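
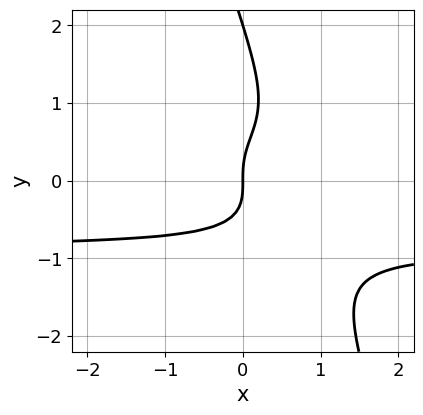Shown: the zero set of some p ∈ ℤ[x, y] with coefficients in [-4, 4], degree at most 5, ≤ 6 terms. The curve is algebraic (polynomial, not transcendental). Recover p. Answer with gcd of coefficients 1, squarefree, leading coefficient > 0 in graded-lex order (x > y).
(a) The degree is 4 — no degree-3 curve has this shape.
(b) Against the integer gridlines: among the integer gridlines, it crosses the y-axis at y ∈ {0, 2}; it meets the x-axis at x = 0 (among the integer gridlines).
(c) Matching integer coefficients to the picture gives p.

3*x*y^3 + y^4 - 2*y^3 + 2*x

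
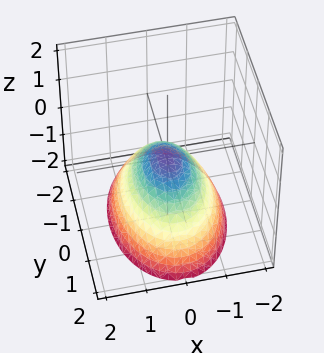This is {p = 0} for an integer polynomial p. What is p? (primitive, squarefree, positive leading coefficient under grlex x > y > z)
Degree: a paraboloid; a quadric, so deg p = 2.
Symmetries: the y ↦ −y reflection is a symmetry, so y appears only in even powers; it's symmetric under x → −x, forcing even powers of x.
From the visible intercepts: it crosses the y-axis at the gridline y = 0; it meets the z-axis at z = 0 (among the integer gridlines); it crosses the x-axis at the gridline x = 0.
Putting this together gives p.

2*x^2 + y^2 + 2*z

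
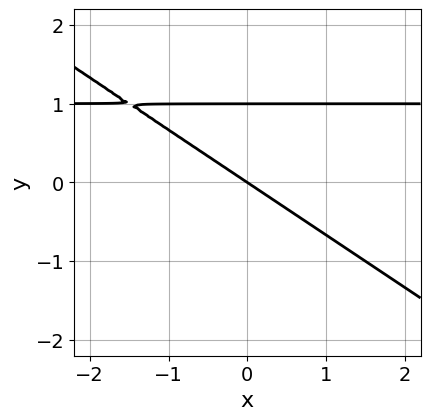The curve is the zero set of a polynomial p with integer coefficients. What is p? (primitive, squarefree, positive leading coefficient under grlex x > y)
2*x*y + 3*y^2 - 2*x - 3*y

Degree: no degree-1 curve has this shape, so deg p = 2.
From the axis intercepts and sections: the y-axis gridline crossings are at y ∈ {0, 1}; it meets the x-axis at x = 0 (among the integer gridlines).
Solving for integer coefficients yields p as stated.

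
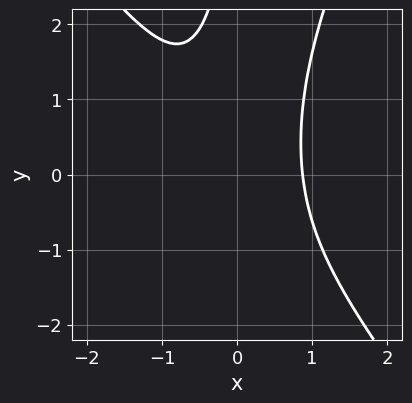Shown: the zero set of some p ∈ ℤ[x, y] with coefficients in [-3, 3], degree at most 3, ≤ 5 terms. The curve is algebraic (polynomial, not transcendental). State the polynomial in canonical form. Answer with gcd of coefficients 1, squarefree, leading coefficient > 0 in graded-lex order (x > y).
3*x^3 + x^2*y - x*y^2 - 2

The degree is 3 — no degree-2 curve has this shape.
Reading off the gridlines: the curve avoids every integer y-axis point in the box.
Fitting integer coefficients to these (and the overall shape) gives p.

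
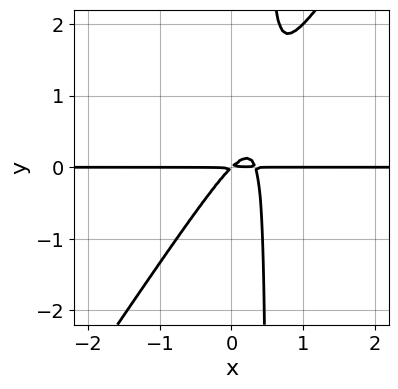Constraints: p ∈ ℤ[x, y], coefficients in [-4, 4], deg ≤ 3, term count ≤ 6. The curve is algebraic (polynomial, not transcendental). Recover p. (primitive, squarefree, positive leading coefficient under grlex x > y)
(a) Degree: no degree-2 curve has this shape, so deg p = 3.
(b) Reading off the gridlines: the visible x-axis segment lies entirely on the curve.
(c) Solving for integer coefficients yields p as stated.

3*x^2*y - 2*x*y^2 - x*y + y^2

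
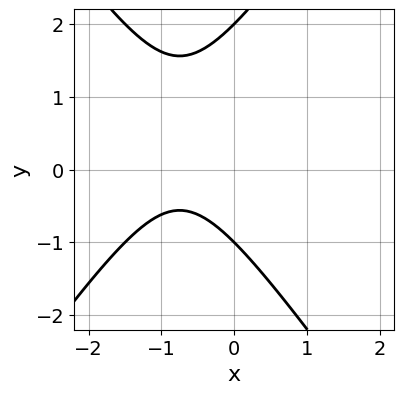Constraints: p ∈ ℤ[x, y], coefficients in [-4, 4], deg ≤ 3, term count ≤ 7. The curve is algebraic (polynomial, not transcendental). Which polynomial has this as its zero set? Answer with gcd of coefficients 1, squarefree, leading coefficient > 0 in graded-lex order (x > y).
2*x^2 - y^2 + 3*x + y + 2

Degree: the shape is more complex than any degree-1 curve, so deg p = 2.
Reading off the gridlines: among the integer gridlines, it crosses the y-axis at y ∈ {-1, 2}; the curve avoids every integer x-axis point in the box.
These observations pin down the coefficients.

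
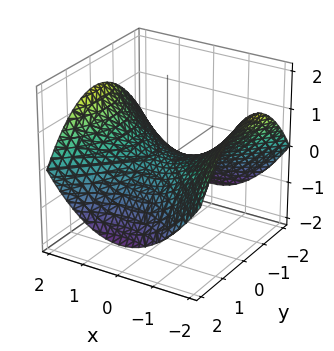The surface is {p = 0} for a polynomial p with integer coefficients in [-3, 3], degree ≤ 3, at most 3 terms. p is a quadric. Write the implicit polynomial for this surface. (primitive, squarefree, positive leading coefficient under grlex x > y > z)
x^2 - y^2 - 3*z

Degree: a saddle surface; a quadric, so deg p = 2.
Symmetries: it's symmetric under x → −x, forcing even powers of x; it's symmetric under y → −y, forcing even powers of y.
Against the integer gridlines: one x-axis crossing is at x = 0; it meets the y-axis at y = 0 (among the integer gridlines); it crosses the z-axis at the gridline z = 0.
These observations pin down the coefficients.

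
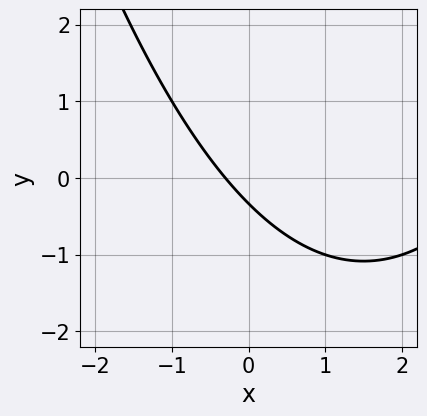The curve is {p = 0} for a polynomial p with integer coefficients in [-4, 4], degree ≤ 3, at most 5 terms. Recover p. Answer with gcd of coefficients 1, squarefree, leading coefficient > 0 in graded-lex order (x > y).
x^2 - 3*x - 3*y - 1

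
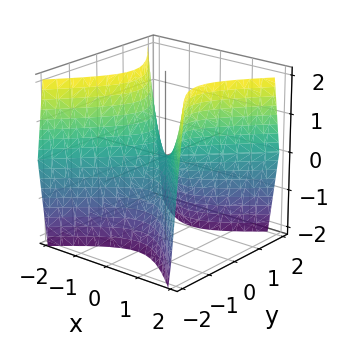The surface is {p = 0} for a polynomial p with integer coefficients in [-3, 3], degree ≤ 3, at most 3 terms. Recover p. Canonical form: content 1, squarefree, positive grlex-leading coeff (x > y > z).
1. Degree: a hyperbolic paraboloid; a quadric, so deg p = 2.
2. Symmetries: the x ↦ −x reflection is a symmetry, so x appears only in even powers; it's symmetric under y → −y, forcing even powers of y.
3. Observable constraints: it meets the z-axis at z = 0 (among the integer gridlines); it crosses the y-axis at the gridline y = 0.
4. Together with the visible shape, these determine p as stated.

2*x^2 - 2*y^2 - z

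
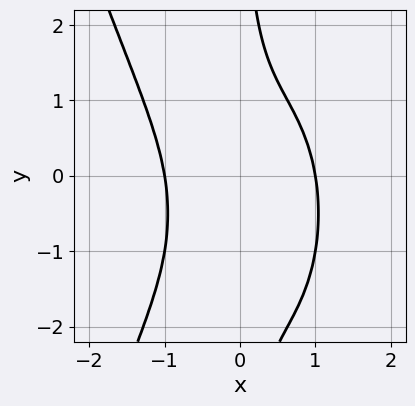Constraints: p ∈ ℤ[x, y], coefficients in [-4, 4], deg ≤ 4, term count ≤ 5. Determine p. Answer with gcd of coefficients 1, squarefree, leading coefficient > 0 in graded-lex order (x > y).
First, the degree is 4 — no degree-3 curve has this shape.
Next, from the axis intercepts and sections: it misses every integer gridline on the y-axis; among the integer gridlines, it crosses the x-axis at x ∈ {-1, 1}.
Finally, fitting integer coefficients to these (and the overall shape) gives p.

3*x^4 + 2*x*y^2 + 2*x*y - 3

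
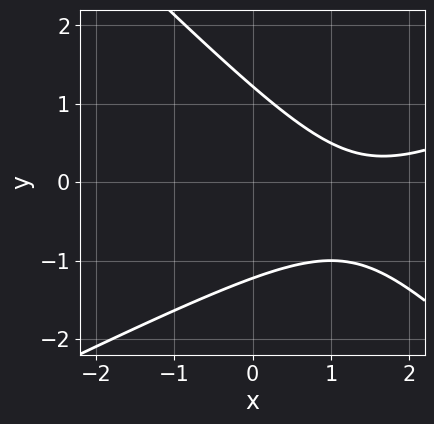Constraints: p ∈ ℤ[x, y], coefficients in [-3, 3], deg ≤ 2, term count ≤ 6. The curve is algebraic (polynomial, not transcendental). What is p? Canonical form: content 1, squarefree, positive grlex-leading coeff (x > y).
(a) deg p = 2. A generic line meets the curve in up to 2 points.
(b) Observable constraints: the curve avoids every integer x-axis point in the box.
(c) Fitting integer coefficients to these (and the overall shape) gives p.

x^2 - x*y - 2*y^2 - 3*x + 3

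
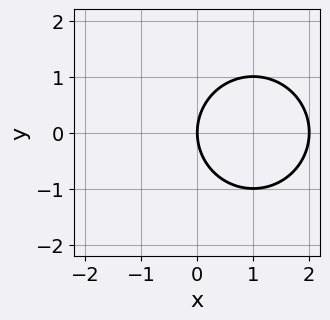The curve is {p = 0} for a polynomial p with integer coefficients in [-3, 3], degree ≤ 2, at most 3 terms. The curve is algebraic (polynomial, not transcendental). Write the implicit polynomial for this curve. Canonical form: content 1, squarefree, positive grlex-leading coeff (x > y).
x^2 + y^2 - 2*x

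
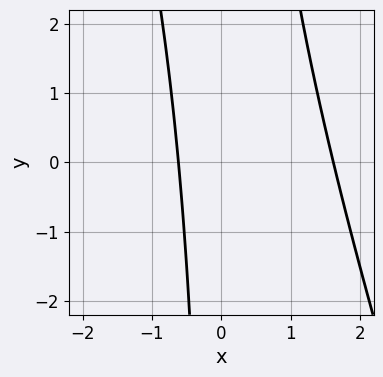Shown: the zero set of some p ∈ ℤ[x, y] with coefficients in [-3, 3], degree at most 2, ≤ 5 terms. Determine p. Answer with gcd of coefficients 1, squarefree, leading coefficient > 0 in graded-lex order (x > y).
3*x^2 + x*y - 3*x - 3

deg p = 2. The shape is more complex than any degree-1 curve.
From the visible intercepts: the curve avoids every integer y-axis point in the box.
Matching integer coefficients to the picture gives p.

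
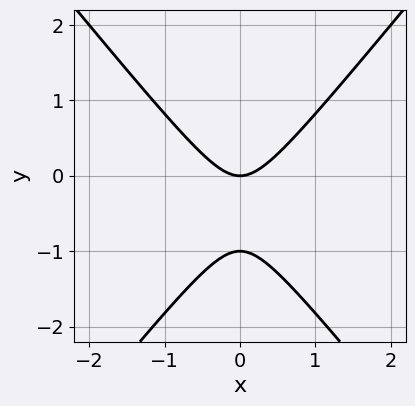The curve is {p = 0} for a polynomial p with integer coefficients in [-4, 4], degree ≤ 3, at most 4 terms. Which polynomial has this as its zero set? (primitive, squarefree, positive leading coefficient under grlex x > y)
Degree: a generic line meets the curve in up to 2 points, so deg p = 2.
Symmetries: it's symmetric under x → −x, forcing even powers of x.
Reading off the gridlines: it crosses the x-axis at the gridline x = 0; among the integer gridlines, it crosses the y-axis at y ∈ {-1, 0}.
Solving for integer coefficients yields p as stated.

3*x^2 - 2*y^2 - 2*y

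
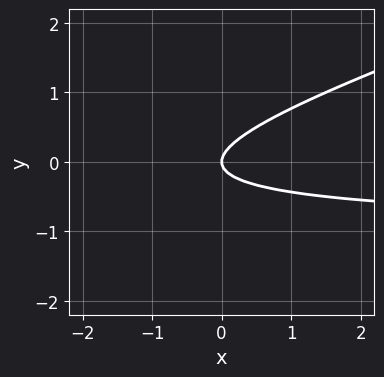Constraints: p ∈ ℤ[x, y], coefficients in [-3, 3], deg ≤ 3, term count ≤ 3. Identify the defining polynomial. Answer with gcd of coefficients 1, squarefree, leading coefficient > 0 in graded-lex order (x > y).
x*y - 3*y^2 + x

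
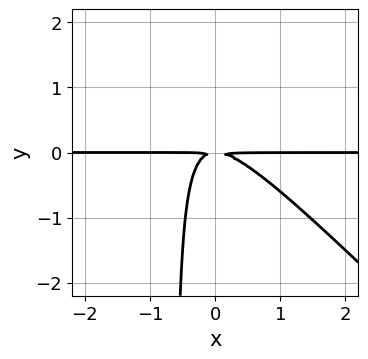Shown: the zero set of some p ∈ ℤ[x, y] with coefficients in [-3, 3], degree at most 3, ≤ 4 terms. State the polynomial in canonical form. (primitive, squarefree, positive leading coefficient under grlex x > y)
Degree: no degree-2 curve has this shape, so deg p = 3.
From the visible intercepts: every point of the x-axis in the box is on the curve.
Together with the visible shape, these determine p as stated.

3*x^2*y + 3*x*y^2 + 2*y^2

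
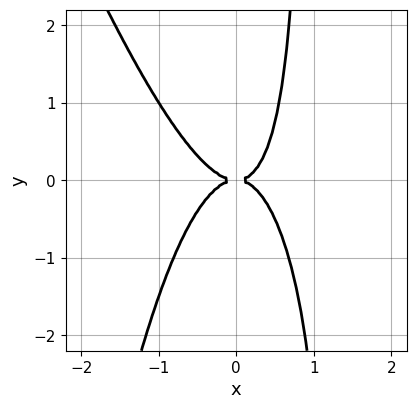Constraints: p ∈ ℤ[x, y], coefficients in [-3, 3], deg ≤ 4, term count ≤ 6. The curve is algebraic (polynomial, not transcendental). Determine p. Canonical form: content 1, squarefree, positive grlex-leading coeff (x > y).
1. deg p = 4. No degree-3 curve has this shape.
2. From the axis intercepts and sections: it meets the y-axis at y = 0 (among the integer gridlines); it crosses the x-axis at the gridline x = 0.
3. Fitting integer coefficients to these (and the overall shape) gives p.

3*x^4 + x^3*y + x*y^2 - y^2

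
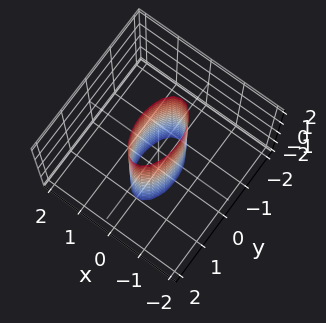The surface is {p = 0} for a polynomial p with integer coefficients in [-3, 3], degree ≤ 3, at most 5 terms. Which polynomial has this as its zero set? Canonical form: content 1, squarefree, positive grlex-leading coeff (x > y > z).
3*x^2 + y^2 - 1

First, degree: constant cross-section along one axis; a quadric, so deg p = 2.
Then, symmetries: the z ↦ −z reflection is a symmetry, so z appears only in even powers; mirror symmetry x ↦ −x ⇒ only even powers of x; mirror symmetry y ↦ −y ⇒ only even powers of y.
Then, checking where it meets the axes: no z-intercept at any integer in the box; the y-axis gridline crossings are at y ∈ {-1, 1}.
Finally, fitting integer coefficients to these (and the overall shape) gives p.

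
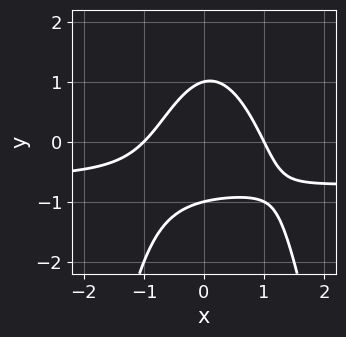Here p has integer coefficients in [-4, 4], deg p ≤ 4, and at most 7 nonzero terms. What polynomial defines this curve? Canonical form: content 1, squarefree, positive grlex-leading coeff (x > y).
(a) The degree is 3 — a generic line meets the curve in up to 3 points.
(b) From the axis intercepts and sections: the x-axis gridline crossings are at x ∈ {-1, 1}; among the integer gridlines, it crosses the y-axis at y ∈ {-1, 1}.
(c) Assembling these constraints gives the stated polynomial.

3*x^2*y + 2*x^2 - x*y + 2*y^2 - 2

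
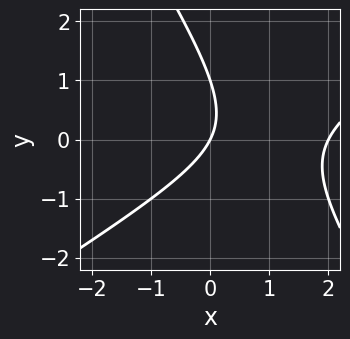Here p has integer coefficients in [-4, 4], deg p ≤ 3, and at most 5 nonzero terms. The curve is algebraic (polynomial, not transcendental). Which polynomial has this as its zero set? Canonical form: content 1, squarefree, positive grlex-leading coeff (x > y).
(a) The degree is 2 — the shape is more complex than any degree-1 curve.
(b) From the axis intercepts and sections: the x-axis gridline crossings are at x ∈ {0, 2}; among the integer gridlines, it crosses the y-axis at y ∈ {0, 1}.
(c) Assembling these constraints gives the stated polynomial.

x^2 - x*y - y^2 - 2*x + y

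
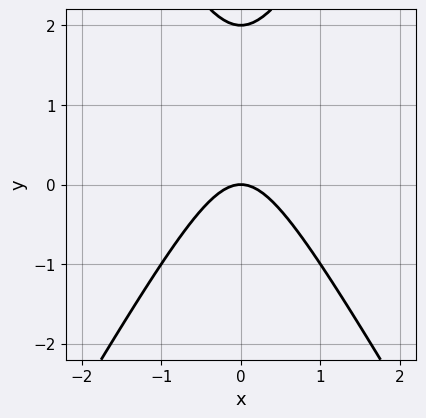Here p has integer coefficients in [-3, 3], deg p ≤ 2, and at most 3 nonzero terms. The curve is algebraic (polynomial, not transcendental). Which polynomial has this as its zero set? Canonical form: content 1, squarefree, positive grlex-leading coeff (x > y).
3*x^2 - y^2 + 2*y

The degree is 2 — no degree-1 curve has this shape.
Symmetries: mirror symmetry x ↦ −x ⇒ only even powers of x.
From the axis intercepts and sections: one x-axis crossing is at x = 0; the y-axis gridline crossings are at y ∈ {0, 2}.
Fitting integer coefficients to these (and the overall shape) gives p.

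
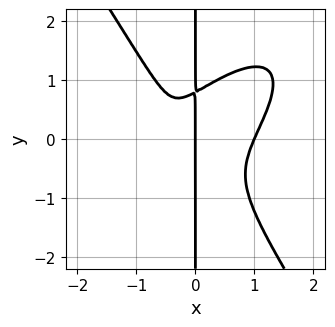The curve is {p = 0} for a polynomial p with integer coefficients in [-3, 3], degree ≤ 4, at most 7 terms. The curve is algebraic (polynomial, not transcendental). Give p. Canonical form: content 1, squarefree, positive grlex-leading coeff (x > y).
(a) deg p = 4. A generic line meets the curve in up to 4 points.
(b) Checking where it meets the axes: the visible y-axis segment lies entirely on the curve; among the integer gridlines, it crosses the x-axis at x ∈ {0, 1}.
(c) These observations pin down the coefficients.

3*x^4 - 3*x^3*y + 2*x*y^3 - 2*x^2 - x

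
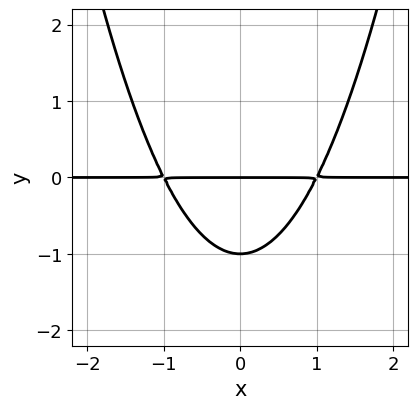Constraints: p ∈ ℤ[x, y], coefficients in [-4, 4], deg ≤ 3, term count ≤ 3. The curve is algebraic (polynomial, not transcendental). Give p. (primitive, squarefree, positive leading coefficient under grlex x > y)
Degree: a generic line meets the curve in up to 3 points, so deg p = 3.
Symmetries: it's symmetric under x → −x, forcing even powers of x.
Reading off the gridlines: the visible x-axis segment lies entirely on the curve; the y-axis gridline crossings are at y ∈ {-1, 0}.
The integer polynomial consistent with all of this is the stated p.

x^2*y - y^2 - y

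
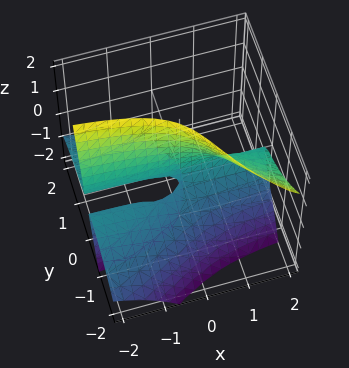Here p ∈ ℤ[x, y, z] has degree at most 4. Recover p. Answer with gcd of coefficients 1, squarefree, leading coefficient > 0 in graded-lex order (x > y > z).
deg p = 3.
From the visible intercepts: the visible x-axis segment lies entirely on the surface; every point of the z-axis in the box is on the surface; one y-axis crossing is at y = 0.
Fitting integer coefficients to these (and the overall shape) gives p.

2*x*y*z - x*z^2 - y^3 - 2*y*z - y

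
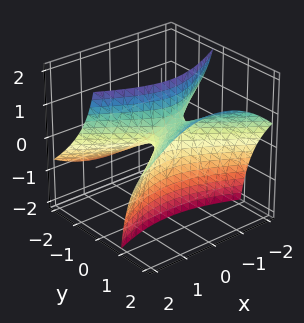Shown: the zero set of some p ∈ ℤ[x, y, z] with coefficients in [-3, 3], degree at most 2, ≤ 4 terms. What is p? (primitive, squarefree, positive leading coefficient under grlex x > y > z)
x^2 - 2*y^2 + 3*y*z - z

1. deg p = 2. No degree-1 surface has this shape.
2. Observable constraints: it crosses the z-axis at the gridline z = 0; it meets the x-axis at x = 0 (among the integer gridlines).
3. Assembling these constraints gives the stated polynomial.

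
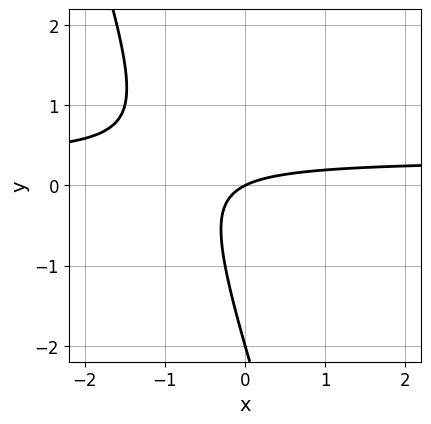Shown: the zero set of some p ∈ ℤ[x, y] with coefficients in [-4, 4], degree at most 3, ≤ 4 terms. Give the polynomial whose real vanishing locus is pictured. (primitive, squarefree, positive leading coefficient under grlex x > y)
3*x*y + y^2 - x + 2*y

1. Degree: the shape is more complex than any degree-1 curve, so deg p = 2.
2. Against the integer gridlines: one x-axis crossing is at x = 0; among the integer gridlines, it crosses the y-axis at y ∈ {-2, 0}.
3. Together with the visible shape, these determine p as stated.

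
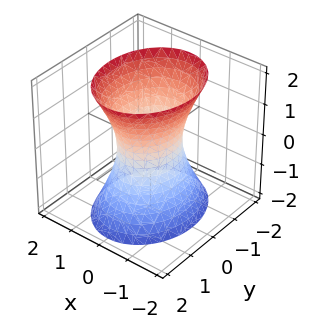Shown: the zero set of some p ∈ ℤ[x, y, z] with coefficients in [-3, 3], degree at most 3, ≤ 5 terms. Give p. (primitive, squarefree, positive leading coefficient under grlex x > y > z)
3*x^2 + 2*y^2 - z^2 - 2

First, the degree is 2 — one connected sheet with a waist; a quadric.
Then, symmetries: the y ↦ −y reflection is a symmetry, so y appears only in even powers; mirror symmetry x ↦ −x ⇒ only even powers of x; the z ↦ −z reflection is a symmetry, so z appears only in even powers.
Then, reading off the gridlines: the surface avoids every integer z-axis point in the box; among the integer gridlines, it crosses the y-axis at y ∈ {-1, 1}.
Finally, together with the visible shape, these determine p as stated.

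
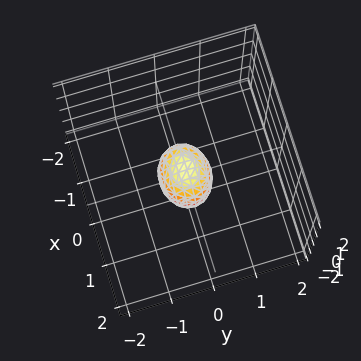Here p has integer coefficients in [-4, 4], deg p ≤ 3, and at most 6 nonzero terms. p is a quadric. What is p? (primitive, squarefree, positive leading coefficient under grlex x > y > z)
2*x^2 + 3*y^2 + 2*z^2 - 1

(a) deg p = 2.
(b) Symmetries: it's symmetric under y → −y, forcing even powers of y; the z ↦ −z reflection is a symmetry, so z appears only in even powers; the x ↦ −x reflection is a symmetry, so x appears only in even powers.
(c) Fitting integer coefficients to these (and the overall shape) gives p.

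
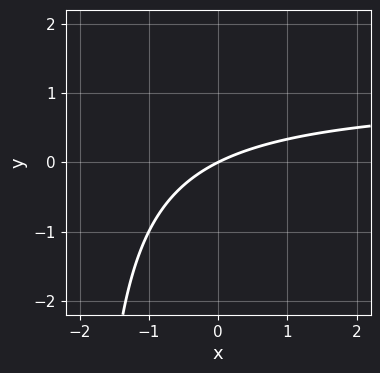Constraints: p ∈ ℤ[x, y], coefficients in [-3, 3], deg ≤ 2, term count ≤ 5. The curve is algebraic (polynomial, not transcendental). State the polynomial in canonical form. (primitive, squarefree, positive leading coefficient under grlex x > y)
(a) deg p = 2.
(b) Reading off the gridlines: one y-axis crossing is at y = 0; it meets the x-axis at x = 0 (among the integer gridlines).
(c) Solving for integer coefficients yields p as stated.

x*y - x + 2*y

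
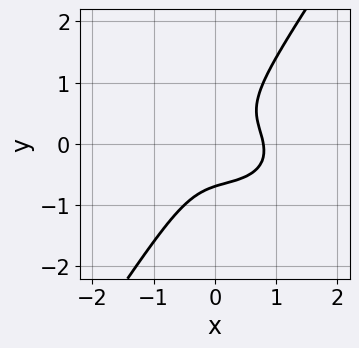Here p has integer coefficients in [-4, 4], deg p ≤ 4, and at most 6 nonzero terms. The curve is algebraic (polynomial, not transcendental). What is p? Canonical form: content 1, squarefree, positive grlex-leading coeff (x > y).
2*x^3 + x^2*y + 3*x*y^2 - 3*y^3 - 1

1. Degree: no degree-2 curve has this shape, so deg p = 3.
2. Solving for integer coefficients yields p as stated.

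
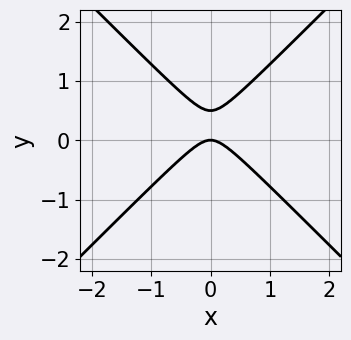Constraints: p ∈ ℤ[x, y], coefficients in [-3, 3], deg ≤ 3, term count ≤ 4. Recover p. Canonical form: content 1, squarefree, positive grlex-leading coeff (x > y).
deg p = 2.
Symmetries: mirror symmetry x ↦ −x ⇒ only even powers of x.
Checking where it meets the axes: it meets the x-axis at x = 0 (among the integer gridlines); it crosses the y-axis at the gridline y = 0.
Fitting integer coefficients to these (and the overall shape) gives p.

2*x^2 - 2*y^2 + y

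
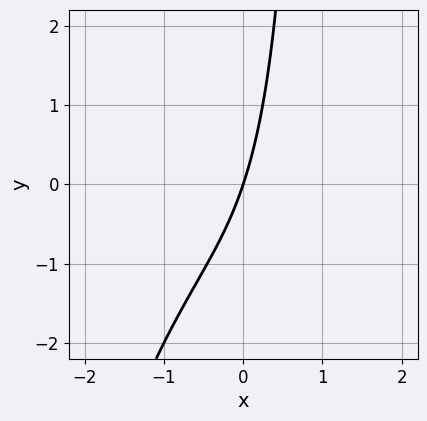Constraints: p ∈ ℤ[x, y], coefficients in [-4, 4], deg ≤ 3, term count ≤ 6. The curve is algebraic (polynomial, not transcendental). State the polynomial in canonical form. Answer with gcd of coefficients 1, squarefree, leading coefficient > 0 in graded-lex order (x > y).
x^3 + x*y + 3*x - y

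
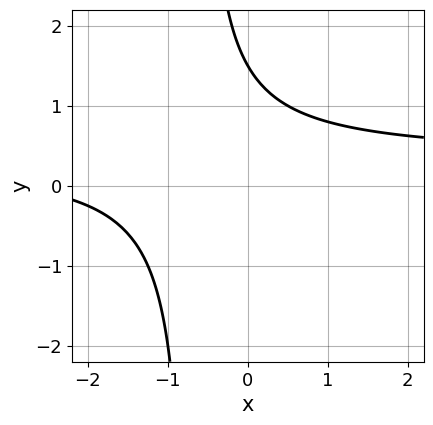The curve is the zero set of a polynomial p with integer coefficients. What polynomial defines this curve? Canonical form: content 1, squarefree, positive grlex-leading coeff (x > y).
The degree is 2 — a generic line meets the curve in up to 2 points.
Checking where it meets the axes: the curve avoids every integer x-axis point in the box.
Assembling these constraints gives the stated polynomial.

3*x*y - x + 2*y - 3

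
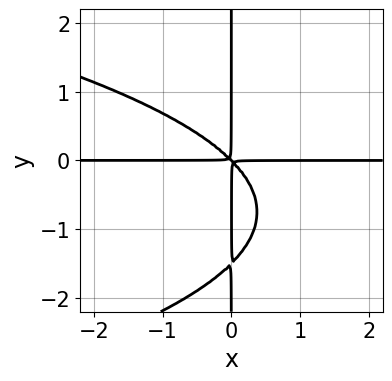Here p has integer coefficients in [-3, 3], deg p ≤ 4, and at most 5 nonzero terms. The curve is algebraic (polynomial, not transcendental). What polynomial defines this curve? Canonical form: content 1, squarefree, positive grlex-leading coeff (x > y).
First, the degree is 4 — no degree-3 curve has this shape.
Next, from the visible intercepts: every point of the y-axis in the box is on the curve; the visible x-axis segment lies entirely on the curve.
Finally, together with the visible shape, these determine p as stated.

2*x*y^3 + 3*x^2*y + 3*x*y^2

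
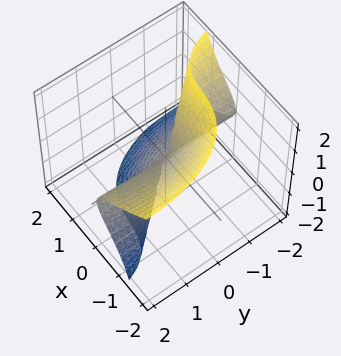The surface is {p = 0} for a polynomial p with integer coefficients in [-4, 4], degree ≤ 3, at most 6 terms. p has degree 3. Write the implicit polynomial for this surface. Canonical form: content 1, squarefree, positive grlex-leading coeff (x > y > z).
2*x^3 + x*y^2 + 2*y*z^2 + z^3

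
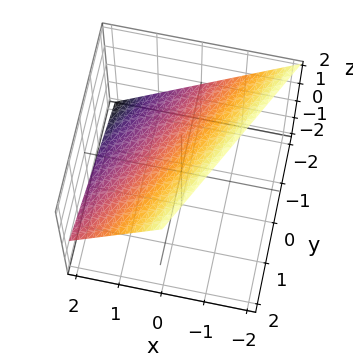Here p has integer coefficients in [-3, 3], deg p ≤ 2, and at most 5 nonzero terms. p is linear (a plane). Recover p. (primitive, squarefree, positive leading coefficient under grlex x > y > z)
2*x - y + 2*z - 2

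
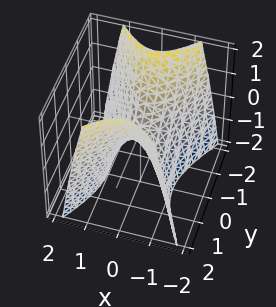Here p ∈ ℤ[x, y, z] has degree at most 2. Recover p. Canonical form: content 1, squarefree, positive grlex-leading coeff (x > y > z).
2*x^2 - y^2 + z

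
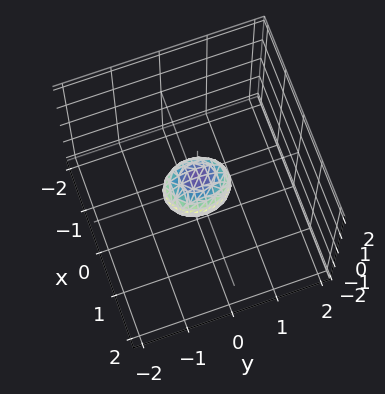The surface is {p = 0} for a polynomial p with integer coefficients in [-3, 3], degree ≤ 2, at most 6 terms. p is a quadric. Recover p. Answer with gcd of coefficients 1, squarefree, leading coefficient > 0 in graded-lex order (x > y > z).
(a) The degree is 2 — a closed, bounded, convex surface; a quadric.
(b) Symmetries: it's symmetric under x → −x, forcing even powers of x; the y ↦ −y reflection is a symmetry, so y appears only in even powers; it's symmetric under z → −z, forcing even powers of z.
(c) Assembling these constraints gives the stated polynomial.

3*x^2 + 2*y^2 + 2*z^2 - 1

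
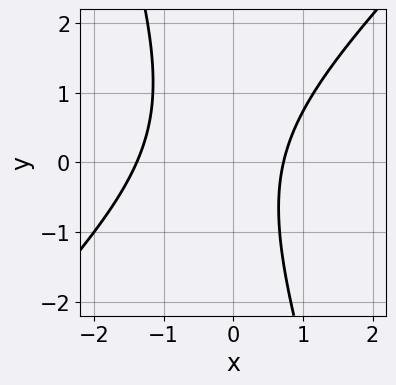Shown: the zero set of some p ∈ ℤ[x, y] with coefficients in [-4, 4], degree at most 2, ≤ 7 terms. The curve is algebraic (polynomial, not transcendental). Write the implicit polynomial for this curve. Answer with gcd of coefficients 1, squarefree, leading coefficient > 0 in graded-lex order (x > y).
1. deg p = 2. A generic line meets the curve in up to 2 points.
2. Checking where it meets the axes: no y-intercept at any integer in the box.
3. Matching integer coefficients to the picture gives p.

3*x^2 - 2*x*y - y^2 + 2*x - 3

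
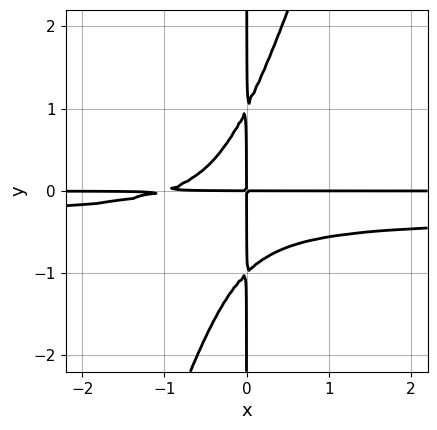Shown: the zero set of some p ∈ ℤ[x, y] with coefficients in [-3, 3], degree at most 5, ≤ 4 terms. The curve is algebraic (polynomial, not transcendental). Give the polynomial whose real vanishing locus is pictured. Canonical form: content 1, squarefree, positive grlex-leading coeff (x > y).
3*x^2*y^2 - x*y^3 + x^2*y + x*y

The degree is 4 — a generic line meets the curve in up to 4 points.
Reading off the gridlines: every point of the x-axis in the box is on the curve; the visible y-axis segment lies entirely on the curve.
The integer polynomial consistent with all of this is the stated p.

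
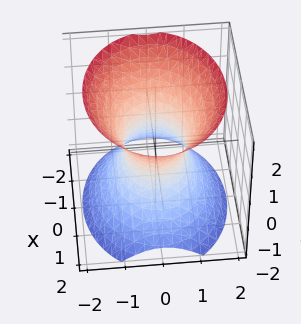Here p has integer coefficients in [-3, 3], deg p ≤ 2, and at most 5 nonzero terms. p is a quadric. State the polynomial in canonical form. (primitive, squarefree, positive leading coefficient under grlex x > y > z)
First, deg p = 2. An hourglass — one-sheet hyperboloid; a quadric.
Next, symmetries: the z ↦ −z reflection is a symmetry, so z appears only in even powers; mirror symmetry x ↦ −x ⇒ only even powers of x; the y ↦ −y reflection is a symmetry, so y appears only in even powers.
Then, from the visible intercepts: it misses every integer gridline on the z-axis; the x-axis gridline crossings are at x ∈ {-1, 1}.
Finally, assembling these constraints gives the stated polynomial.

2*x^2 + 3*y^2 - 2*z^2 - 2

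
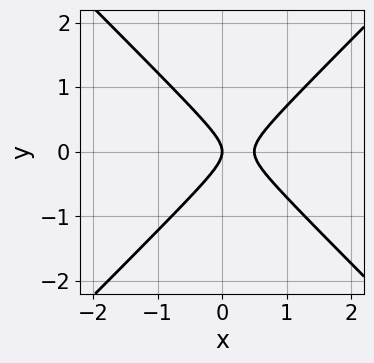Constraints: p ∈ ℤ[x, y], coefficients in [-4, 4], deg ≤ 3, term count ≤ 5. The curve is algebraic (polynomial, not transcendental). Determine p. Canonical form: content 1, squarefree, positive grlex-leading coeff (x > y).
2*x^2 - 2*y^2 - x

Degree: a generic line meets the curve in up to 2 points, so deg p = 2.
Symmetries: it's symmetric under y → −y, forcing even powers of y.
Checking where it meets the axes: one y-axis crossing is at y = 0; it crosses the x-axis at the gridline x = 0.
Matching integer coefficients to the picture gives p.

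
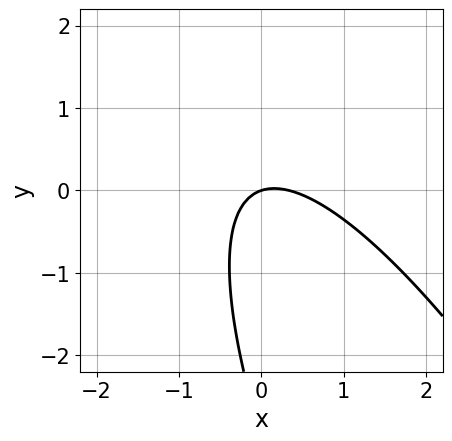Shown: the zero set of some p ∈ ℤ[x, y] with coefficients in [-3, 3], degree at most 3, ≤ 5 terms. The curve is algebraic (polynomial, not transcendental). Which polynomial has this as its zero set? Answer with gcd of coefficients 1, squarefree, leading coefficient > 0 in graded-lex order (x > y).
The degree is 2 — the shape is more complex than any degree-1 curve.
From the axis intercepts and sections: it crosses the y-axis at the gridline y = 0; it meets the x-axis at x = 0 (among the integer gridlines).
Assembling these constraints gives the stated polynomial.

3*x^2 + 3*x*y + y^2 - x + 3*y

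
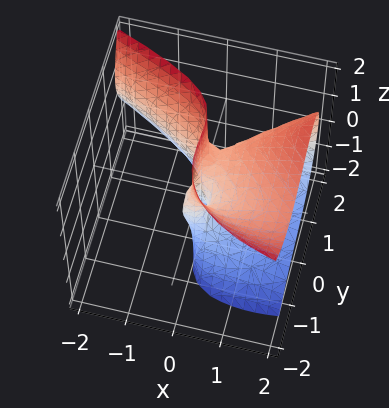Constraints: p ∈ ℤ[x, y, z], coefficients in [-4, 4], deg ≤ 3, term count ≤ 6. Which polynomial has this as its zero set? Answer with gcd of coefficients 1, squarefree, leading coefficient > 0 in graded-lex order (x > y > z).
(a) Degree: no degree-2 surface has this shape, so deg p = 3.
(b) From the visible intercepts: every point of the z-axis in the box is on the surface; it crosses the y-axis at the gridline y = 0; it crosses the x-axis at the gridline x = 0.
(c) These observations pin down the coefficients.

2*x*y*z - 3*x*z^2 - 3*y^3 + 3*x^2 + y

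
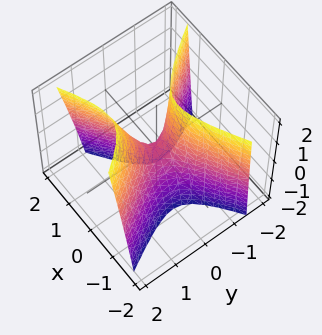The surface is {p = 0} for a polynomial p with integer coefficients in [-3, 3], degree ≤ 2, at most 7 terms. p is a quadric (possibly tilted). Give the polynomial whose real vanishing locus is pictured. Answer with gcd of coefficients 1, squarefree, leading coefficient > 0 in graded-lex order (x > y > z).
3*x^2 - 3*x*y - 3*y^2 + y*z + z

First, the degree is 2 — a generic line meets the surface in up to 2 points.
Then, checking where it meets the axes: it crosses the z-axis at the gridline z = 0; one x-axis crossing is at x = 0; it crosses the y-axis at the gridline y = 0.
Finally, these observations pin down the coefficients.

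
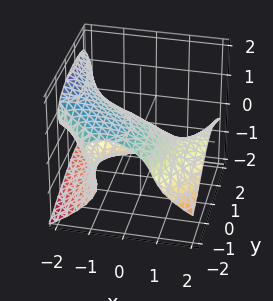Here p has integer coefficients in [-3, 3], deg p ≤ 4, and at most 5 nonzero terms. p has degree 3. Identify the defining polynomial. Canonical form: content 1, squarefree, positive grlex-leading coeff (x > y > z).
x^2*y - 2*z^3 - 2*x*z - y^2 - 3*y

First, degree: a generic line meets the surface in up to 3 points, so deg p = 3.
Next, against the integer gridlines: the visible x-axis segment lies entirely on the surface; it crosses the z-axis at the gridline z = 0; one y-axis crossing is at y = 0.
Finally, putting this together gives p.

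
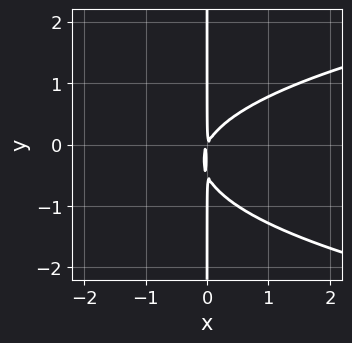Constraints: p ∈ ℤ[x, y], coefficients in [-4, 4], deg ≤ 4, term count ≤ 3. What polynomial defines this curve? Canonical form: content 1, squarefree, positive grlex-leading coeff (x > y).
2*x*y^2 - 2*x^2 + x*y

First, deg p = 3.
Next, reading off the gridlines: the visible y-axis segment lies entirely on the curve.
Finally, fitting integer coefficients to these (and the overall shape) gives p.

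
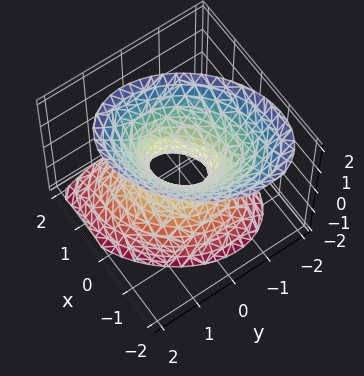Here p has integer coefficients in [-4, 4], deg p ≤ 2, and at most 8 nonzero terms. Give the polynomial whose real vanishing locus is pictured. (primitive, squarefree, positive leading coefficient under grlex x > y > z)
3*x^2 - 2*x*y + x*z + 3*y^2 - 2*z^2 - 1

The degree is 2 — the shape is more complex than any degree-1 surface.
Reading off the gridlines: the surface avoids every integer z-axis point in the box.
Matching integer coefficients to the picture gives p.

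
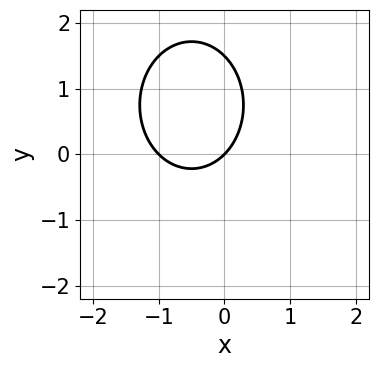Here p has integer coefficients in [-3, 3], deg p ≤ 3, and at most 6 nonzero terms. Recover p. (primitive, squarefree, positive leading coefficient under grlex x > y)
Degree: no degree-1 curve has this shape, so deg p = 2.
Reading off the gridlines: it crosses the y-axis at the gridline y = 0; the x-axis gridline crossings are at x ∈ {-1, 0}.
Solving for integer coefficients yields p as stated.

3*x^2 + 2*y^2 + 3*x - 3*y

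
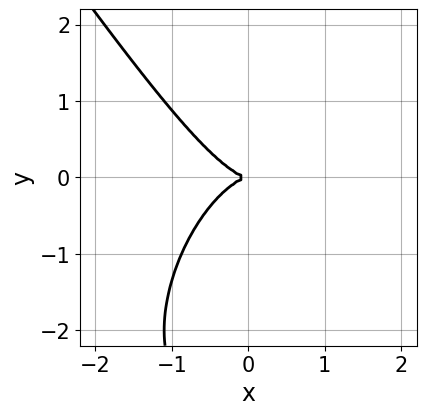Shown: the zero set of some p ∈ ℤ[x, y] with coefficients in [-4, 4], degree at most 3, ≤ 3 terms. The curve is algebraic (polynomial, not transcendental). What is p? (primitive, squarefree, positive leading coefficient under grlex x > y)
First, degree: a generic line meets the curve in up to 3 points, so deg p = 3.
Then, observable constraints: it meets the x-axis at x = 0 (among the integer gridlines); it crosses the y-axis at the gridline y = 0.
Finally, assembling these constraints gives the stated polynomial.

3*x^3 + y^3 + 3*y^2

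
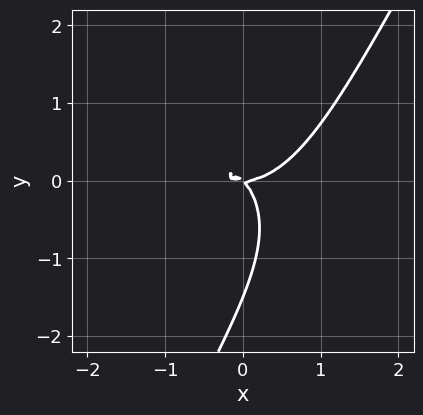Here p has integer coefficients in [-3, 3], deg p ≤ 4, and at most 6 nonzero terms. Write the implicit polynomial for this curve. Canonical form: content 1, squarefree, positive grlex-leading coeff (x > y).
(a) deg p = 3. A generic line meets the curve in up to 3 points.
(b) Reading off the gridlines: it crosses the y-axis at the gridline y = 0; it meets the x-axis at x = 0 (among the integer gridlines).
(c) Assembling these constraints gives the stated polynomial.

3*x^3 + 3*x*y^2 - 2*y^3 - 3*x*y - 3*y^2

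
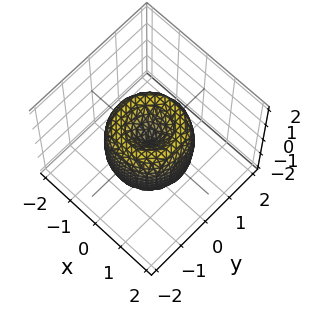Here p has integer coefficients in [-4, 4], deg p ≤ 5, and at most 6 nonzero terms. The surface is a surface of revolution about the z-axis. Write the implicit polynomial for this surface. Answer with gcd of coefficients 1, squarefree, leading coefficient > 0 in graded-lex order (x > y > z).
1. The degree is 4 — the shape is more complex than any degree-3 surface.
2. By symmetry, every cross-section ⟂ z is a circle, so x, y appear only via x² + y².
3. Against the integer gridlines: one z-axis crossing is at z = 0; it crosses the x-axis at the gridline x = 0; one y-axis crossing is at y = 0.
4. Putting this together gives p.

2*x^4 + 4*x^2*y^2 + 2*y^4 - 3*x^2 - 3*y^2 + z^2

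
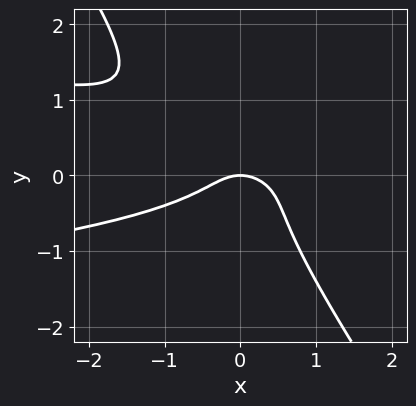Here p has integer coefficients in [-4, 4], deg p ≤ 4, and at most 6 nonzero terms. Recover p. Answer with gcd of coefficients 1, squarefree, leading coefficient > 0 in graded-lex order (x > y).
3*x*y^2 + 2*y^3 + x^2 + y

First, the degree is 3 — the shape is more complex than any degree-2 curve.
Next, reading off the gridlines: it meets the y-axis at y = 0 (among the integer gridlines); one x-axis crossing is at x = 0.
Finally, fitting integer coefficients to these (and the overall shape) gives p.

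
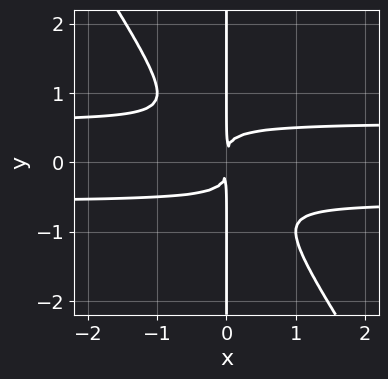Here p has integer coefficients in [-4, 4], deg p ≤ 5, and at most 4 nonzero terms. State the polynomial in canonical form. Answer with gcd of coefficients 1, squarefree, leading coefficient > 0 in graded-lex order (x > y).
(a) deg p = 4. A generic line meets the curve in up to 4 points.
(b) Against the integer gridlines: the visible y-axis segment lies entirely on the curve.
(c) Together with the visible shape, these determine p as stated.

3*x^2*y^2 + 2*x*y^3 - x^2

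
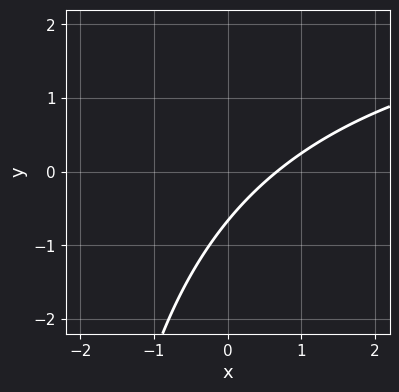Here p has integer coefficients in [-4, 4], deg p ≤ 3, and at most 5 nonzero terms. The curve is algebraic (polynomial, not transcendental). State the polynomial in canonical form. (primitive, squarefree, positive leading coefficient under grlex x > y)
x*y - 3*x + 3*y + 2

The degree is 2 — the shape is more complex than any degree-1 curve.
The integer polynomial consistent with all of this is the stated p.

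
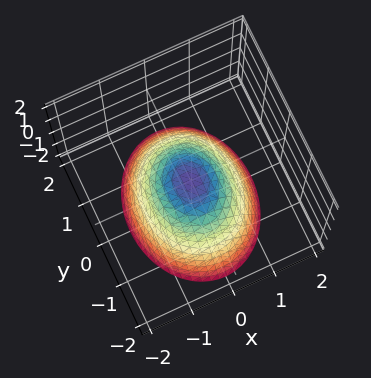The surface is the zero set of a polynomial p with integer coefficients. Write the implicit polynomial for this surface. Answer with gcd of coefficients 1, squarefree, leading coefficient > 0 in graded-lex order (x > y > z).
3*x^2 + 2*y^2 + 3*z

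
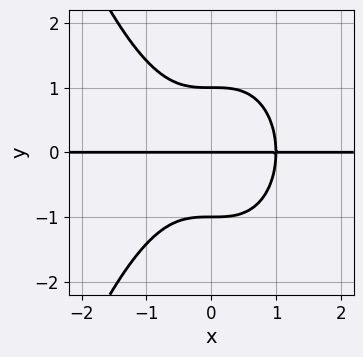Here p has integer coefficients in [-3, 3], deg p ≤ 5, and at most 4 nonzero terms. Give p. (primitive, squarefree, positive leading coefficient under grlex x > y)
1. Degree: a generic line meets the curve in up to 4 points, so deg p = 4.
2. Reading off the gridlines: among the integer gridlines, it crosses the y-axis at y ∈ {-1, 0, 1}; the visible x-axis segment lies entirely on the curve.
3. Solving for integer coefficients yields p as stated.

x^3*y + y^3 - y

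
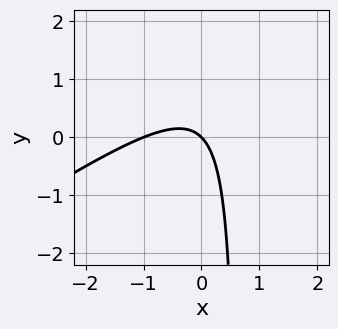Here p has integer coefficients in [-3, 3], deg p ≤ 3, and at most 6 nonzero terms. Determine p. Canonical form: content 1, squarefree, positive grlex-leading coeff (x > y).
2*x^2 - 3*x*y + 2*x + 2*y

(a) The degree is 2 — a generic line meets the curve in up to 2 points.
(b) Checking where it meets the axes: the x-axis gridline crossings are at x ∈ {-1, 0}; it meets the y-axis at y = 0 (among the integer gridlines).
(c) Assembling these constraints gives the stated polynomial.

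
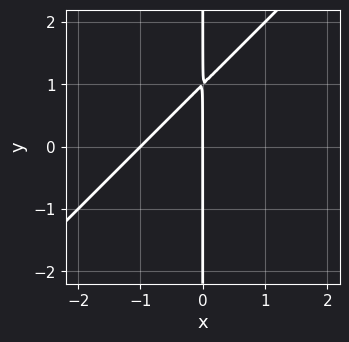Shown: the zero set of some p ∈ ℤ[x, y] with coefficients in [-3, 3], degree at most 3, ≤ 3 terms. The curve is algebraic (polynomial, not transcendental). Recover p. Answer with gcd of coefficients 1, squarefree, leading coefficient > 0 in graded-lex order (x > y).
1. Degree: a generic line meets the curve in up to 2 points, so deg p = 2.
2. Against the integer gridlines: among the integer gridlines, it crosses the x-axis at x ∈ {-1, 0}; the visible y-axis segment lies entirely on the curve.
3. Fitting integer coefficients to these (and the overall shape) gives p.

x^2 - x*y + x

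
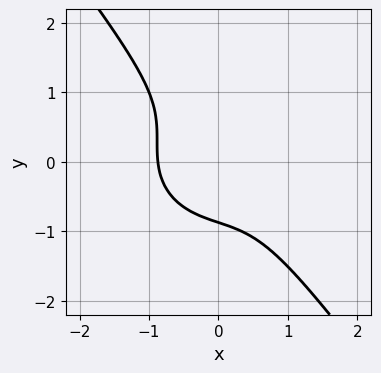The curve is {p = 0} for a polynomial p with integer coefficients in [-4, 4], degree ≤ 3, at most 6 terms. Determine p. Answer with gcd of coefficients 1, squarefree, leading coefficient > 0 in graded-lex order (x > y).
3*x^3 + x^2*y + 3*x*y^2 + 3*y^3 + 2

(a) deg p = 3. A generic line meets the curve in up to 3 points.
(b) The integer polynomial consistent with all of this is the stated p.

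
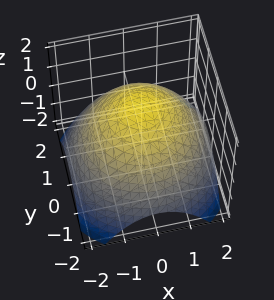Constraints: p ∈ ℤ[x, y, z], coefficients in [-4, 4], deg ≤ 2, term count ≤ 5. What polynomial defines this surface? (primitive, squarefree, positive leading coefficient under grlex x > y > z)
x^2 + y^2 + 2*z - 3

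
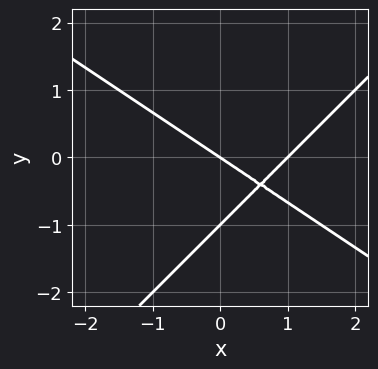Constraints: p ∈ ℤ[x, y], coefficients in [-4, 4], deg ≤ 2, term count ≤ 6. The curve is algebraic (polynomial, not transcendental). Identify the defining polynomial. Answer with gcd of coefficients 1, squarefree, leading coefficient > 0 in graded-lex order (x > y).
1. deg p = 2.
2. Reading off the gridlines: among the integer gridlines, it crosses the y-axis at y ∈ {-1, 0}; the x-axis gridline crossings are at x ∈ {0, 1}.
3. The integer polynomial consistent with all of this is the stated p.

2*x^2 + x*y - 3*y^2 - 2*x - 3*y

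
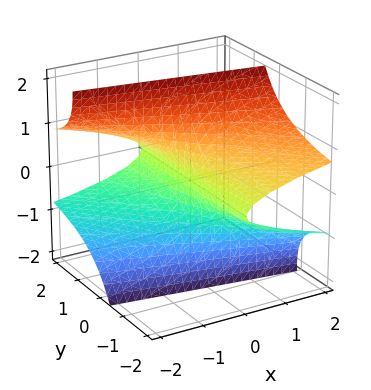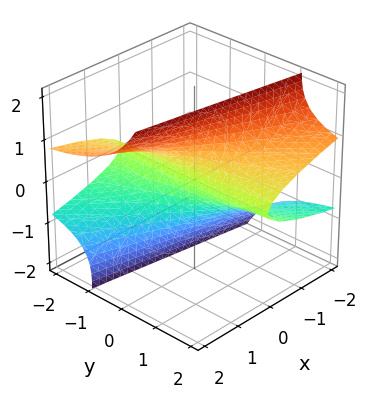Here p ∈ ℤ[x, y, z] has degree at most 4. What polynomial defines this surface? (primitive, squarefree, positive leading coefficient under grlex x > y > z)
3*y*z^2 - z^3 + 2*x

First, deg p = 3. The shape is more complex than any degree-2 surface.
Then, reading off the gridlines: it crosses the z-axis at the gridline z = 0; every point of the y-axis in the box is on the surface; it crosses the x-axis at the gridline x = 0.
Finally, these observations pin down the coefficients.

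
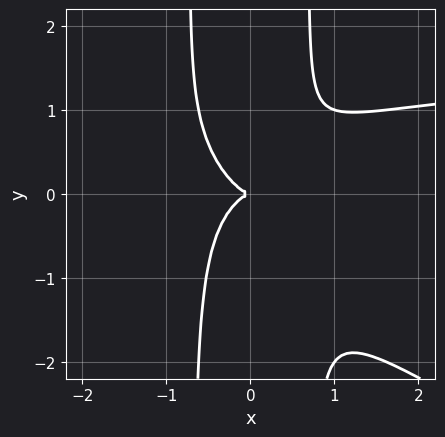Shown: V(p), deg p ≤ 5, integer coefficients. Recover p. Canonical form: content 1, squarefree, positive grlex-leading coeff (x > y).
x^3*y + 2*x^2*y^2 - 2*x^3 - y^2

First, deg p = 4.
Next, reading off the gridlines: it crosses the y-axis at the gridline y = 0; one x-axis crossing is at x = 0.
Finally, these observations pin down the coefficients.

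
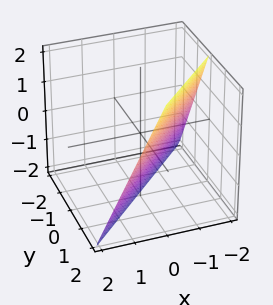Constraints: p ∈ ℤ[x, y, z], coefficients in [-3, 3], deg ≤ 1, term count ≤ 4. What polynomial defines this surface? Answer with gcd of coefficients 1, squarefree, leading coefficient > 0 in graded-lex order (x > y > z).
1. deg p = 1.
2. From the axis intercepts and sections: one y-axis crossing is at y = 1; it crosses the x-axis at the gridline x = -1.
3. Assembling these constraints gives the stated polynomial.

2*x - 2*y + z + 2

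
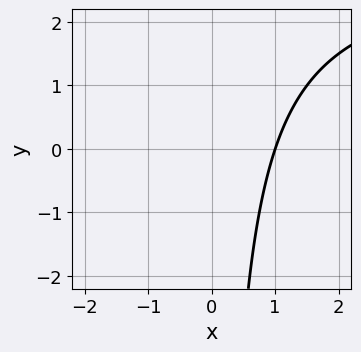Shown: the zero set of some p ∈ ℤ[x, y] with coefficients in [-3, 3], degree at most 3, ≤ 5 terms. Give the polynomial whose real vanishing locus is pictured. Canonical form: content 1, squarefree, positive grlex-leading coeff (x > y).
x*y - 3*x + 3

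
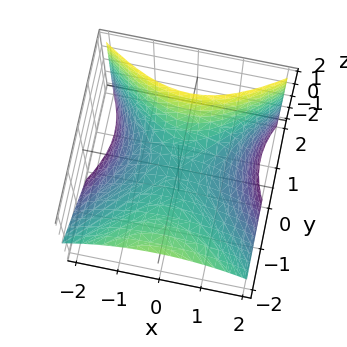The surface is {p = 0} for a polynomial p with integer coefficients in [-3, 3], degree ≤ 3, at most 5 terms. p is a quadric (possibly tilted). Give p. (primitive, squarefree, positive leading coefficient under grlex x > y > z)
x^2 - y^2 - y*z + 2*z

deg p = 2. The shape is more complex than any degree-1 surface.
From the axis intercepts and sections: it crosses the z-axis at the gridline z = 0; it meets the y-axis at y = 0 (among the integer gridlines).
Solving for integer coefficients yields p as stated.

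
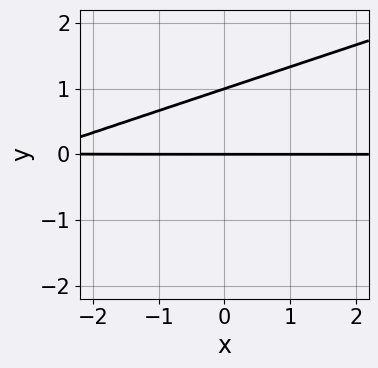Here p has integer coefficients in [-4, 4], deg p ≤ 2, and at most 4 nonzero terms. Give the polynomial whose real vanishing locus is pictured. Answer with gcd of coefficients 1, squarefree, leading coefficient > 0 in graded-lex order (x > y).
First, the degree is 2 — the shape is more complex than any degree-1 curve.
Then, observable constraints: every point of the x-axis in the box is on the curve; the y-axis gridline crossings are at y ∈ {0, 1}.
Finally, matching integer coefficients to the picture gives p.

x*y - 3*y^2 + 3*y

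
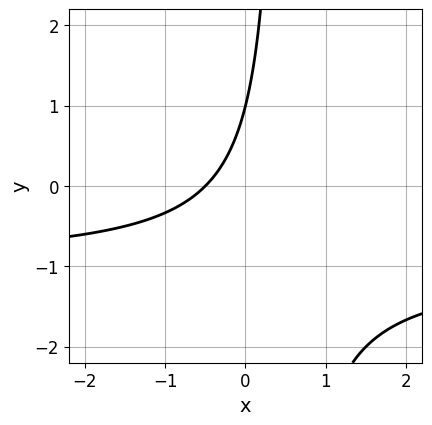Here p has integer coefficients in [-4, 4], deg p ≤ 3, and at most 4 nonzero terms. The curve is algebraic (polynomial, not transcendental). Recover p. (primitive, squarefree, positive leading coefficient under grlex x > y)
1. deg p = 2. The shape is more complex than any degree-1 curve.
2. From the visible intercepts: it crosses the y-axis at the gridline y = 1.
3. Putting this together gives p.

2*x*y + 2*x - y + 1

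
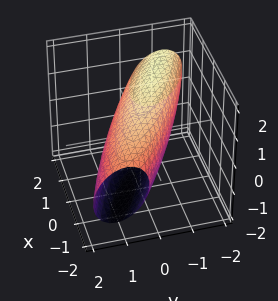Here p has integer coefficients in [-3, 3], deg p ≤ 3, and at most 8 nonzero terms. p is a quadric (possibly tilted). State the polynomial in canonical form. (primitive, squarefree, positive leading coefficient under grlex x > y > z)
x^2 + 3*x*y + 3*y^2 + y*z + 2*z^2 - 3

The degree is 2 — a generic line meets the surface in up to 2 points.
Observable constraints: the y-axis gridline crossings are at y ∈ {-1, 1}.
Matching integer coefficients to the picture gives p.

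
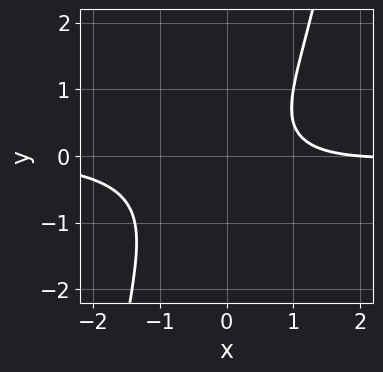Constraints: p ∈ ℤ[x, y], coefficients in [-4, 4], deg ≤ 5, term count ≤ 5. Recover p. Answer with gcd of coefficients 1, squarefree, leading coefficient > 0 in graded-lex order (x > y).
1. The degree is 4 — no degree-3 curve has this shape.
2. Reading off the gridlines: it misses every integer gridline on the y-axis; one x-axis crossing is at x = 2.
3. These observations pin down the coefficients.

x^3*y + 2*x*y - 2*y^2 + x - 2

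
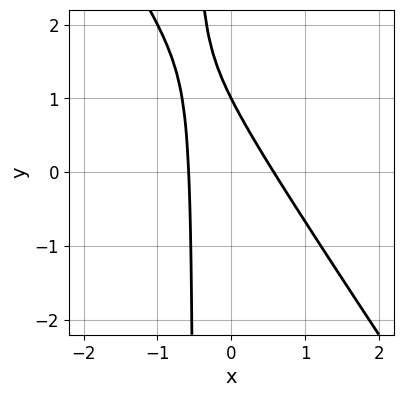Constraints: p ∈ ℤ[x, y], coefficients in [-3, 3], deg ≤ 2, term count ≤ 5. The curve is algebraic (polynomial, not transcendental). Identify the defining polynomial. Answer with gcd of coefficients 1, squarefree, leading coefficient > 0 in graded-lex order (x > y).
3*x^2 + 2*x*y + y - 1

1. deg p = 2. The shape is more complex than any degree-1 curve.
2. Reading off the gridlines: one y-axis crossing is at y = 1.
3. Fitting integer coefficients to these (and the overall shape) gives p.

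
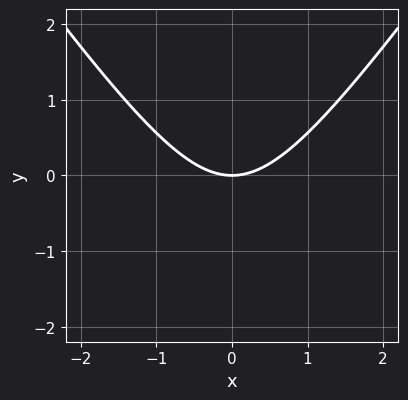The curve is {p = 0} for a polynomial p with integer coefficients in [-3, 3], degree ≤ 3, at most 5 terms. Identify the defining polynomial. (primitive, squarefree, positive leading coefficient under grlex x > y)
2*x^2 - y^2 - 3*y

(a) Degree: a generic line meets the curve in up to 2 points, so deg p = 2.
(b) Symmetries: the x ↦ −x reflection is a symmetry, so x appears only in even powers.
(c) From the axis intercepts and sections: it crosses the x-axis at the gridline x = 0; it crosses the y-axis at the gridline y = 0.
(d) Putting this together gives p.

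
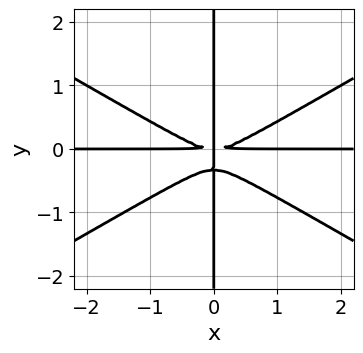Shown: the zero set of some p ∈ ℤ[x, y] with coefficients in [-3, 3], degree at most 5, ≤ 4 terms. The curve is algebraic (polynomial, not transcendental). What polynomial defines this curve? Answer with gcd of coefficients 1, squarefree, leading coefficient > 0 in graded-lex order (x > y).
x^3*y - 3*x*y^3 - x*y^2

First, deg p = 4. No degree-3 curve has this shape.
Then, checking where it meets the axes: the visible y-axis segment lies entirely on the curve; the visible x-axis segment lies entirely on the curve.
Finally, putting this together gives p.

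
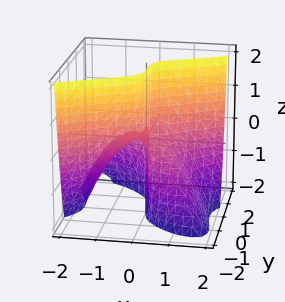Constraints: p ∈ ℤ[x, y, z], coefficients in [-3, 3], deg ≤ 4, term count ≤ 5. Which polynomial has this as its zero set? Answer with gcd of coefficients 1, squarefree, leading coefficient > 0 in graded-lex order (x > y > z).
The degree is 3 — the shape is more complex than any degree-2 surface.
Against the integer gridlines: it meets the y-axis at y = 0 (among the integer gridlines); the visible z-axis segment lies entirely on the surface; it meets the x-axis at x = 0 (among the integer gridlines).
The integer polynomial consistent with all of this is the stated p.

2*x^3 - 3*x*y^2 - 3*y^3 + 3*x*z + y^2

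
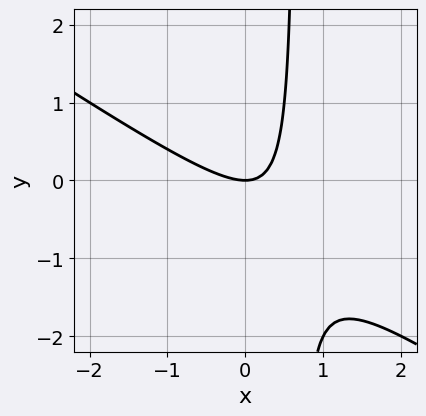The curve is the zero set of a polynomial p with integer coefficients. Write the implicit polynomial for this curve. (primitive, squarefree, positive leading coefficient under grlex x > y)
2*x^2 + 3*x*y - 2*y

The degree is 2 — the shape is more complex than any degree-1 curve.
Reading off the gridlines: it meets the y-axis at y = 0 (among the integer gridlines); it meets the x-axis at x = 0 (among the integer gridlines).
Putting this together gives p.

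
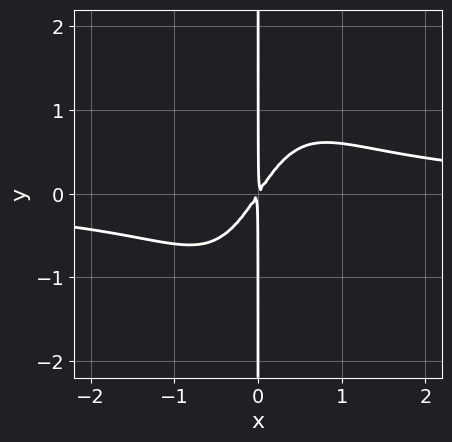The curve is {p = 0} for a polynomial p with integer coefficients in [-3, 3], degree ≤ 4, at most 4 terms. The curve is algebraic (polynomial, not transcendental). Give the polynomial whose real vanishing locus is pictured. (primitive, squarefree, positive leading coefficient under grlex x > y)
1. deg p = 4. A generic line meets the curve in up to 4 points.
2. From the visible intercepts: every point of the y-axis in the box is on the curve.
3. Together with the visible shape, these determine p as stated.

3*x^3*y - 3*x^2 + 2*x*y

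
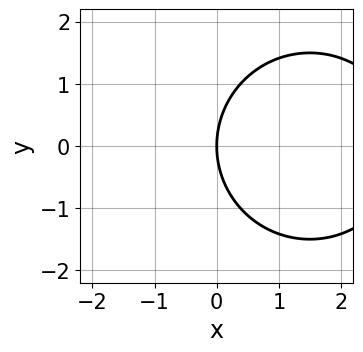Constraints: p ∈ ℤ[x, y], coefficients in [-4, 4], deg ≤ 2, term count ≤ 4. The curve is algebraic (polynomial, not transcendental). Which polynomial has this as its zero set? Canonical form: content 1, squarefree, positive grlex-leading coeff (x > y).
x^2 + y^2 - 3*x

(a) The degree is 2 — the shape is more complex than any degree-1 curve.
(b) Symmetries: it's symmetric under y → −y, forcing even powers of y.
(c) From the axis intercepts and sections: it crosses the y-axis at the gridline y = 0; one x-axis crossing is at x = 0.
(d) Together with the visible shape, these determine p as stated.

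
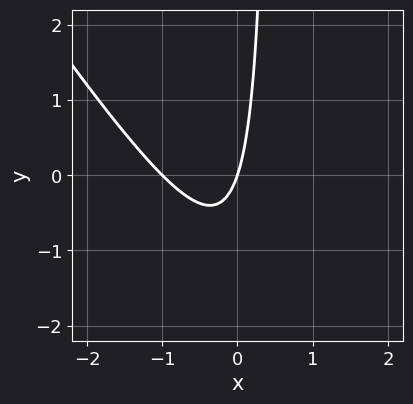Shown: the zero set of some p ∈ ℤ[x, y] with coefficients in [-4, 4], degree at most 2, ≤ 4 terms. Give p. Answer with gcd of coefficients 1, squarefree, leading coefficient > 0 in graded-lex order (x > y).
3*x^2 + 2*x*y + 3*x - y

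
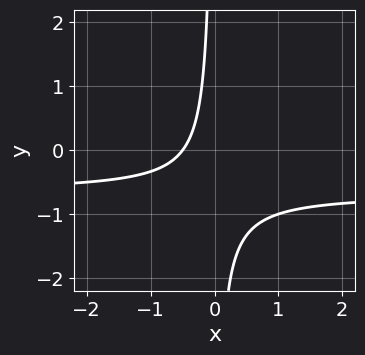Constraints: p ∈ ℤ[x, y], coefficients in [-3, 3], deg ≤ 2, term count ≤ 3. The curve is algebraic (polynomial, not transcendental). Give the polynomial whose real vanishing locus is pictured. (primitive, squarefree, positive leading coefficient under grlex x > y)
First, deg p = 2.
Then, checking where it meets the axes: it misses every integer gridline on the y-axis.
Finally, these observations pin down the coefficients.

3*x*y + 2*x + 1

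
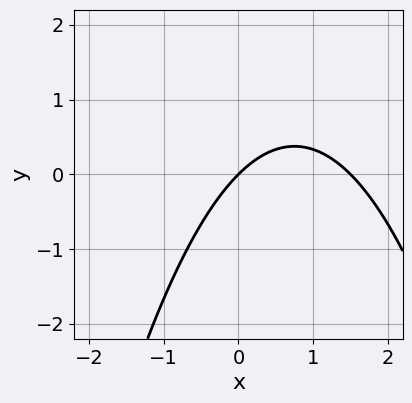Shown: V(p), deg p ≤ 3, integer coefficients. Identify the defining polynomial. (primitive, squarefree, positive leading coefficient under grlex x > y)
(a) deg p = 2.
(b) From the visible intercepts: one y-axis crossing is at y = 0; one x-axis crossing is at x = 0.
(c) Solving for integer coefficients yields p as stated.

2*x^2 - 3*x + 3*y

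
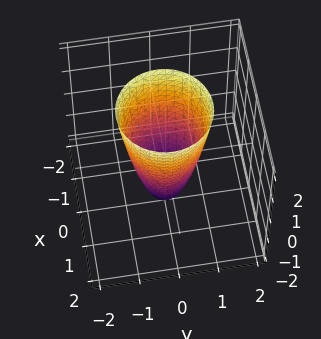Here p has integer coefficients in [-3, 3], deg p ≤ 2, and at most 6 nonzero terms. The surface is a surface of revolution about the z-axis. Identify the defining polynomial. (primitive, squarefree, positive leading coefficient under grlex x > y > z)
3*x^2 + 3*y^2 - z - 2

1. Degree: no degree-1 surface has this shape, so deg p = 2.
2. Symmetries: the z-axis is an axis of rotation, so x and y enter only as x² + y².
3. From the axis intercepts and sections: a circular section at z = -1 has radius between 0 and 1; it crosses the z-axis at the gridline z = -2.
4. Putting this together gives p.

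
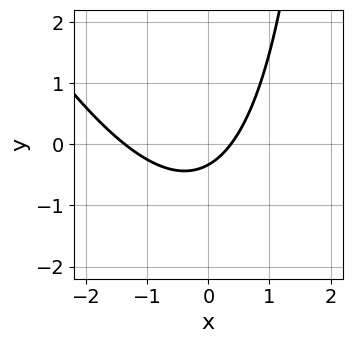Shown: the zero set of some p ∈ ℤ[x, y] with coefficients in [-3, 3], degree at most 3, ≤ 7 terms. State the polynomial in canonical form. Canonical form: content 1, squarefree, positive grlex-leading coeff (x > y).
First, deg p = 2. The shape is more complex than any degree-1 curve.
Finally, putting this together gives p.

2*x^2 + x*y + 2*x - 3*y - 1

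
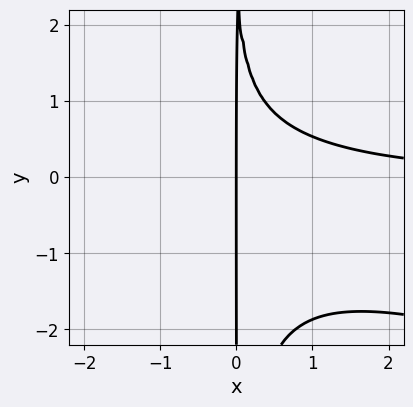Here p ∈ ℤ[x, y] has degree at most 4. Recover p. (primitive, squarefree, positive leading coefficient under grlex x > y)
x^3*y + 3*x^2*y^2 + 2*x^2*y + x*y - 3*x

(a) Degree: a generic line meets the curve in up to 4 points, so deg p = 4.
(b) Observable constraints: every point of the y-axis in the box is on the curve; it crosses the x-axis at the gridline x = 0.
(c) Fitting integer coefficients to these (and the overall shape) gives p.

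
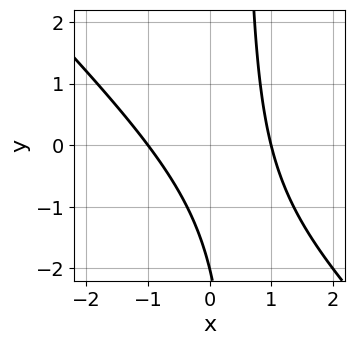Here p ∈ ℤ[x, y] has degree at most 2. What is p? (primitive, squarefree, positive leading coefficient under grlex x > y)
Degree: the shape is more complex than any degree-1 curve, so deg p = 2.
Against the integer gridlines: among the integer gridlines, it crosses the x-axis at x ∈ {-1, 1}; it crosses the y-axis at the gridline y = -2.
The integer polynomial consistent with all of this is the stated p.

2*x^2 + 2*x*y - y - 2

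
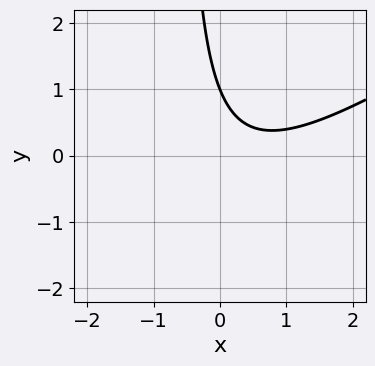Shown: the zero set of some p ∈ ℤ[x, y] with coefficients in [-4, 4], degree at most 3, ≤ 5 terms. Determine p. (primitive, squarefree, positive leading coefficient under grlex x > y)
2*x^2 - 3*x*y - 2*x - 2*y + 2

The degree is 2 — no degree-1 curve has this shape.
Reading off the gridlines: one y-axis crossing is at y = 1; no x-intercept at any integer in the box.
Together with the visible shape, these determine p as stated.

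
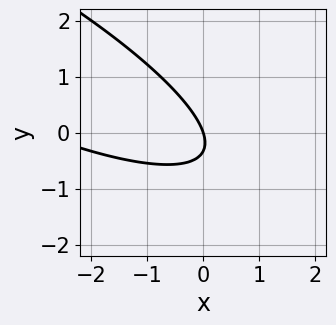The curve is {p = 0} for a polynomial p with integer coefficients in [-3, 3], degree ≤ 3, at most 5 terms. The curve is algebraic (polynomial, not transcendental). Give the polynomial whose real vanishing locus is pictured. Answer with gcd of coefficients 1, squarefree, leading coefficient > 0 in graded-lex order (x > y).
(a) deg p = 2. The shape is more complex than any degree-1 curve.
(b) Against the integer gridlines: one y-axis crossing is at y = 0; it crosses the x-axis at the gridline x = 0.
(c) These observations pin down the coefficients.

x^2 + 3*x*y + 3*y^2 + 3*x + y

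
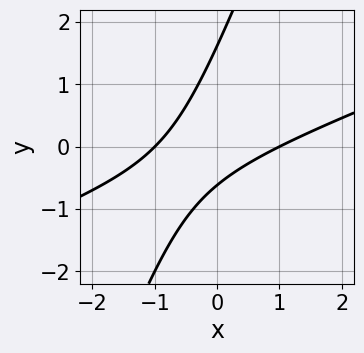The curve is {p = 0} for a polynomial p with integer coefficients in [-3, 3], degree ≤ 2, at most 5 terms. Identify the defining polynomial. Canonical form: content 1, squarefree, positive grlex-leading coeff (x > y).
x^2 - 3*x*y + y^2 - y - 1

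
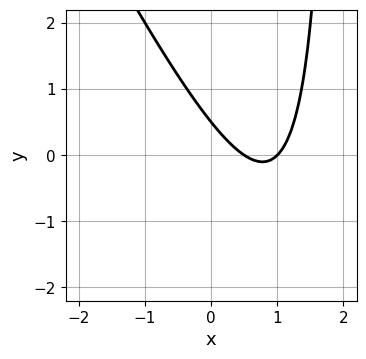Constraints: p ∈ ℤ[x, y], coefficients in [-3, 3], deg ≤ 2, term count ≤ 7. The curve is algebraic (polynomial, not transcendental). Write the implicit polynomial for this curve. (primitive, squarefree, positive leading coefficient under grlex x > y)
2*x^2 + x*y - 3*x - 2*y + 1

The degree is 2 — the shape is more complex than any degree-1 curve.
Reading off the gridlines: it crosses the x-axis at the gridline x = 1.
Assembling these constraints gives the stated polynomial.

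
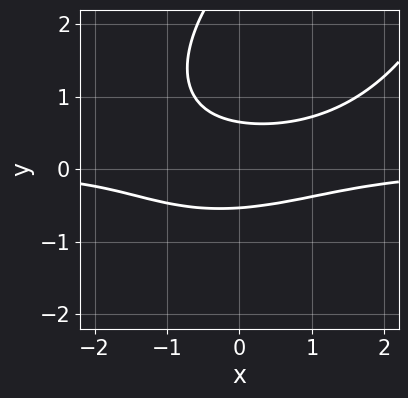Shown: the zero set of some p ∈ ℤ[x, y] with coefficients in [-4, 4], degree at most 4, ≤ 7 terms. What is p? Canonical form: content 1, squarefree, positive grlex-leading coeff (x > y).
deg p = 3.
From the visible intercepts: no x-intercept at any integer in the box.
Putting this together gives p.

x^2*y - x*y^2 + y^3 - 3*y^2 + 1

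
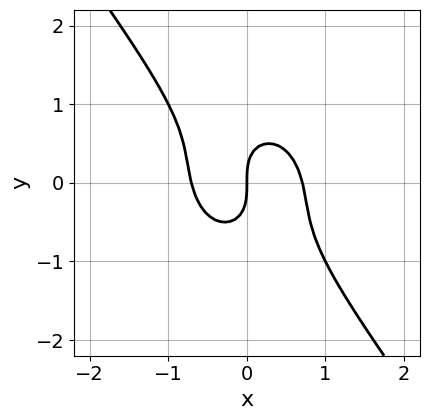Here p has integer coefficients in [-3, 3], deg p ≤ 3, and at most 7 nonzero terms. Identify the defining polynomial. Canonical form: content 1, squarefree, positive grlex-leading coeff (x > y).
2*x^3 + x^2*y + x*y^2 + y^3 - x

1. Degree: no degree-2 curve has this shape, so deg p = 3.
2. From the visible intercepts: one x-axis crossing is at x = 0; it meets the y-axis at y = 0 (among the integer gridlines).
3. The integer polynomial consistent with all of this is the stated p.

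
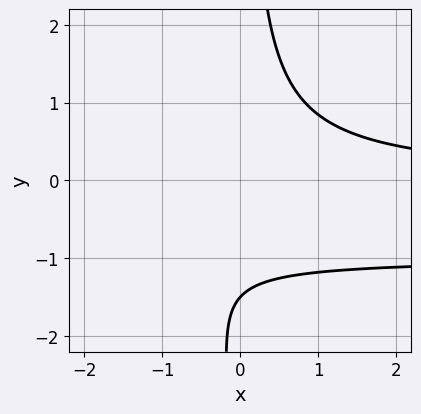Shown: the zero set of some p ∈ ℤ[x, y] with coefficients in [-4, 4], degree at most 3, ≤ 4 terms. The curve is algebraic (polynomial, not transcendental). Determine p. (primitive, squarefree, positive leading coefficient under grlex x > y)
3*x*y^2 + 3*x*y - 2*y - 3

(a) Degree: the shape is more complex than any degree-2 curve, so deg p = 3.
(b) Against the integer gridlines: it misses every integer gridline on the x-axis.
(c) Putting this together gives p.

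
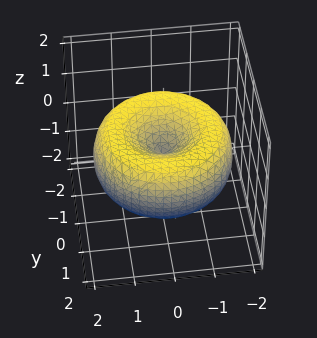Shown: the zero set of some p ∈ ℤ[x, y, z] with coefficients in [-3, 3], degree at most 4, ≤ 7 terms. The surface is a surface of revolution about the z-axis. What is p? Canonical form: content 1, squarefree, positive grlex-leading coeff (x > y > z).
First, degree: the shape is more complex than any degree-3 surface, so deg p = 4.
Then, symmetries: the surface is invariant under rotation about z: p = q(x² + y², z).
Then, reading off the gridlines: one z-axis crossing is at z = 0; it crosses the x-axis at the gridline x = 0; a circular section at z = 0 has radius between 1 and 2; it crosses the y-axis at the gridline y = 0.
Finally, fitting integer coefficients to these (and the overall shape) gives p.

x^4 + 2*x^2*y^2 + y^4 - 3*x^2 - 3*y^2 + 3*z^2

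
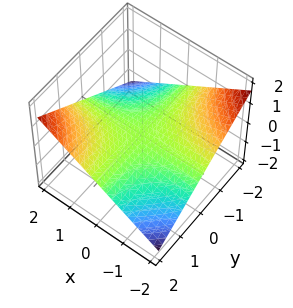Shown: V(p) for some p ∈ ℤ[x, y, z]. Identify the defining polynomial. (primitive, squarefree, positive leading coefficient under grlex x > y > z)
x*y - 3*z

Degree: a hyperbolic paraboloid; a quadric, so deg p = 2.
Observable constraints: the visible x-axis segment lies entirely on the surface; every point of the y-axis in the box is on the surface.
Fitting integer coefficients to these (and the overall shape) gives p.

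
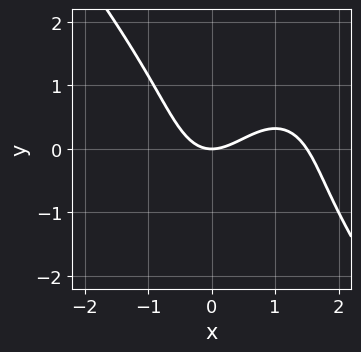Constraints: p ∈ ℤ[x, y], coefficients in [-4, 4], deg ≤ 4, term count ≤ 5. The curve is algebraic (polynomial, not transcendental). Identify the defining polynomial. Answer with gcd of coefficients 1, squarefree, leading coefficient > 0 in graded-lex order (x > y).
2*x^3 + y^3 - 3*x^2 + 3*y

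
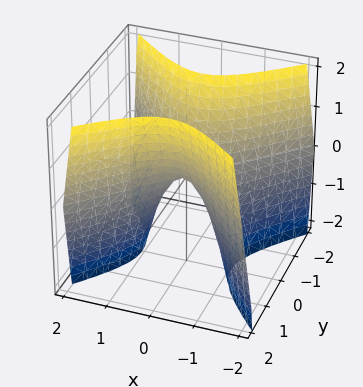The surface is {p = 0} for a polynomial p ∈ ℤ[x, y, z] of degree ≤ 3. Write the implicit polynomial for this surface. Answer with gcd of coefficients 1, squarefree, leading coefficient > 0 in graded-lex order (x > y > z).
deg p = 2. A saddle surface; a quadric.
Symmetries: it's symmetric under y → −y, forcing even powers of y; the x ↦ −x reflection is a symmetry, so x appears only in even powers.
Against the integer gridlines: it meets the x-axis at x = 0 (among the integer gridlines); it meets the z-axis at z = 0 (among the integer gridlines); one y-axis crossing is at y = 0.
The integer polynomial consistent with all of this is the stated p.

2*x^2 - 2*y^2 + z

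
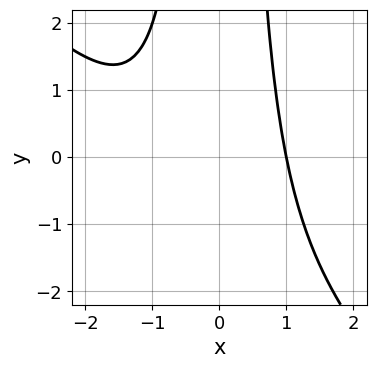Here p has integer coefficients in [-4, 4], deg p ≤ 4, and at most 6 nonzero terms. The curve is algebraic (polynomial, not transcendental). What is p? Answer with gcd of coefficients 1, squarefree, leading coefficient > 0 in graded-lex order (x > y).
x^3 + x^2*y + x^2 - 2

Degree: no degree-2 curve has this shape, so deg p = 3.
Against the integer gridlines: the curve avoids every integer y-axis point in the box; one x-axis crossing is at x = 1.
Solving for integer coefficients yields p as stated.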